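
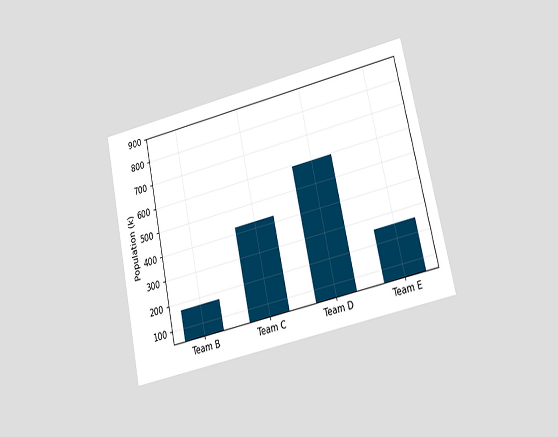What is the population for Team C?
The chart is tilted about 12° counter-clockwise and viewed at a slight angle. Reading along the chart's y-axis, the Team C bar reaches 425k.

425k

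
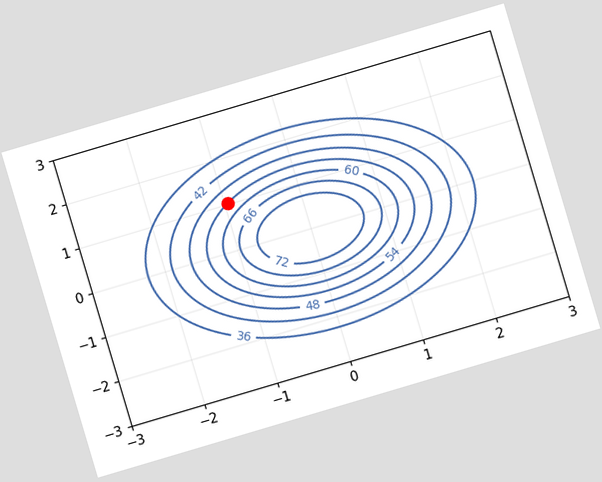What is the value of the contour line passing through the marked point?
54

The chart is tilted about 17° counter-clockwise. The marked point sits on the contour labelled 54.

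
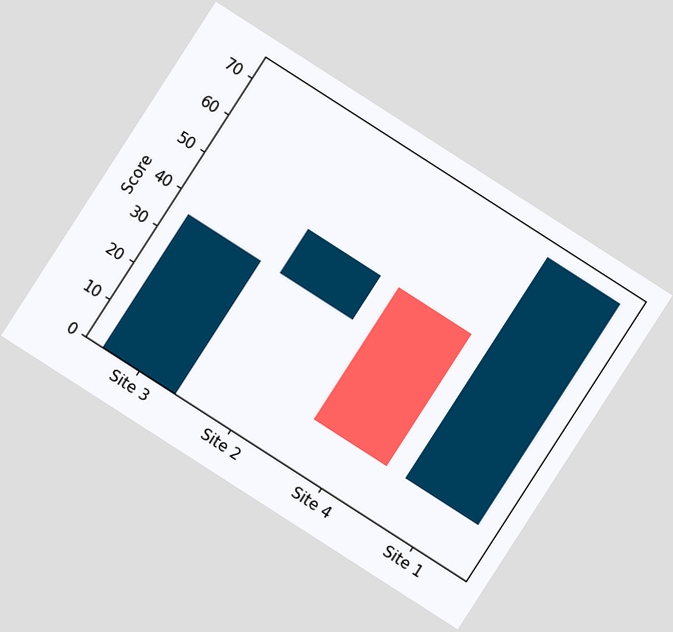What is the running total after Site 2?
The chart is tilted about 33° clockwise. After Site 2 the running total reaches 48.

48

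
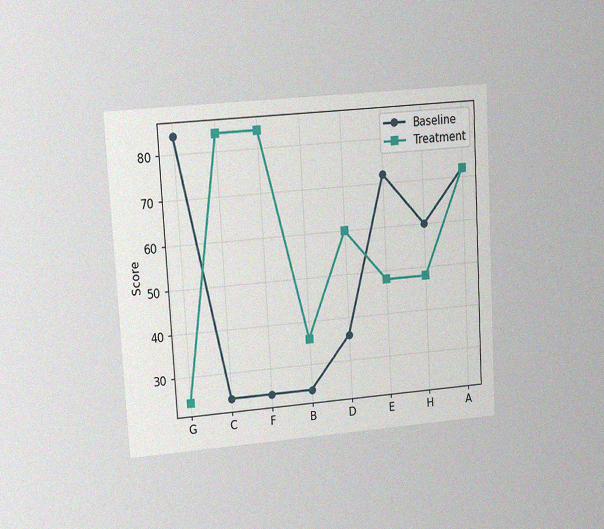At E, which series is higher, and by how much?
The chart is tilted about 3° counter-clockwise and viewed at a slight angle, with some photo noise. At E, Baseline sits above the other line by 24.

Baseline, by 24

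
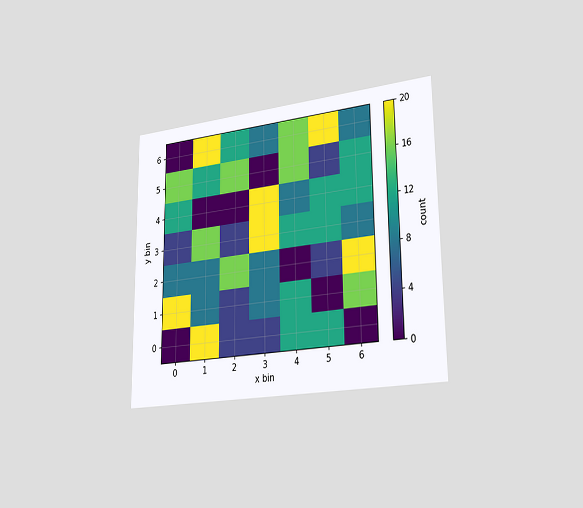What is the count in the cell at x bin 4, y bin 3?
The chart is viewed slightly from the right. Matching the cell (4, 3) against the colorbar gives 12.

12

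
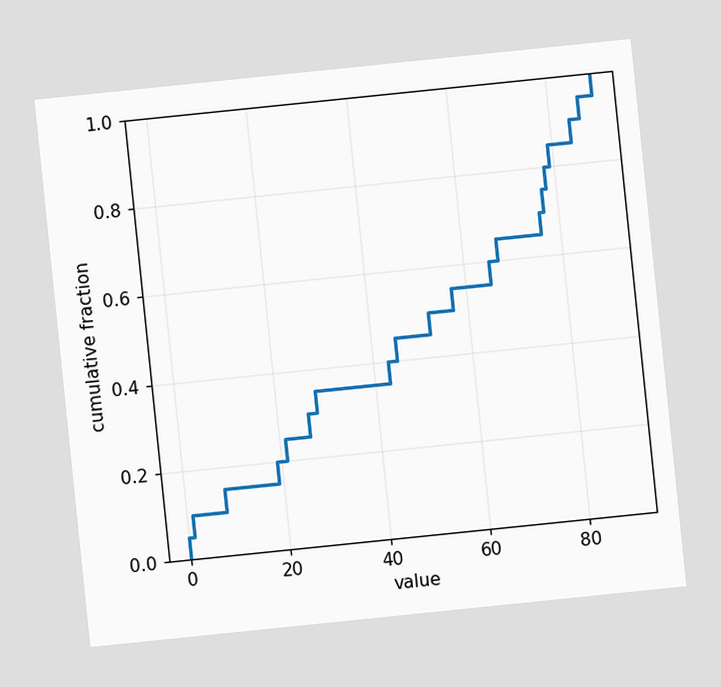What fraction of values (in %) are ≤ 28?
35%

The chart is tilted about 6° counter-clockwise. At x=28 the ECDF step is at 35%.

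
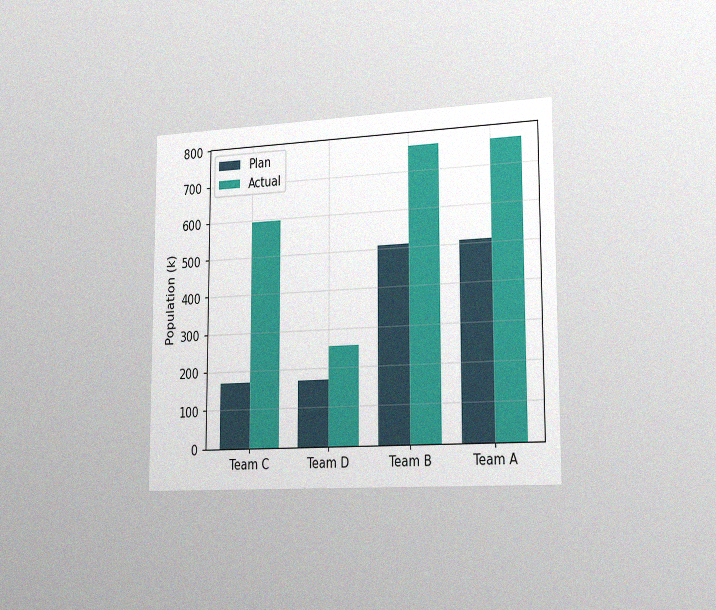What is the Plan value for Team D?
The chart is viewed slightly from the right, with some photo noise. The Plan bar at Team D reaches 170k on the y-axis.

170k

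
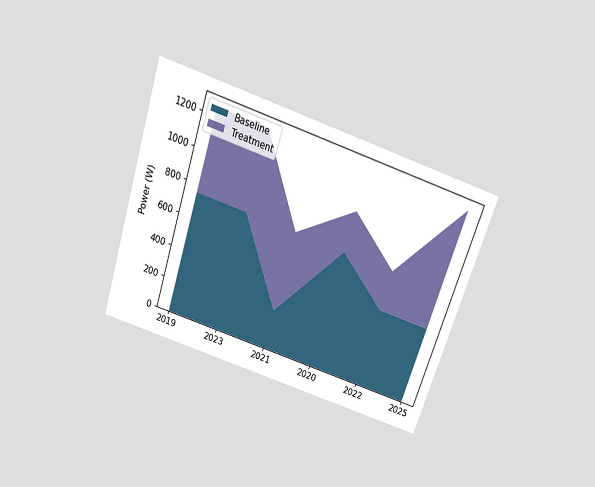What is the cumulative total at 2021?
750W

The chart is tilted about 18° clockwise and viewed slightly from above. The stacked total at 2021 reaches 750W.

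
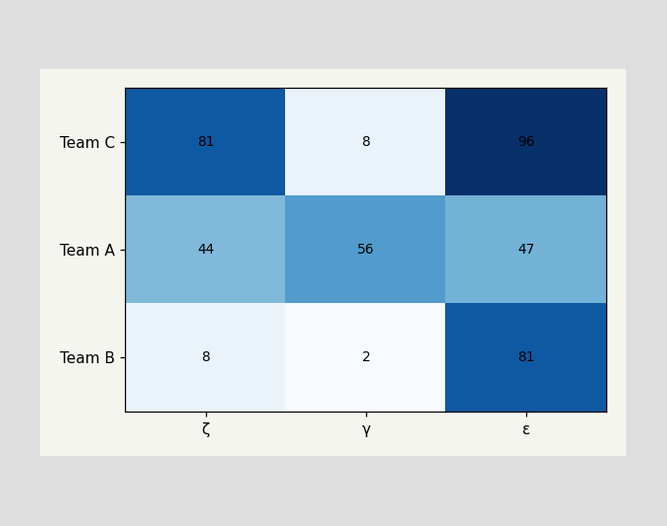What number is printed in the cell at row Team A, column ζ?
The (Team A, ζ) cell reads 44.

44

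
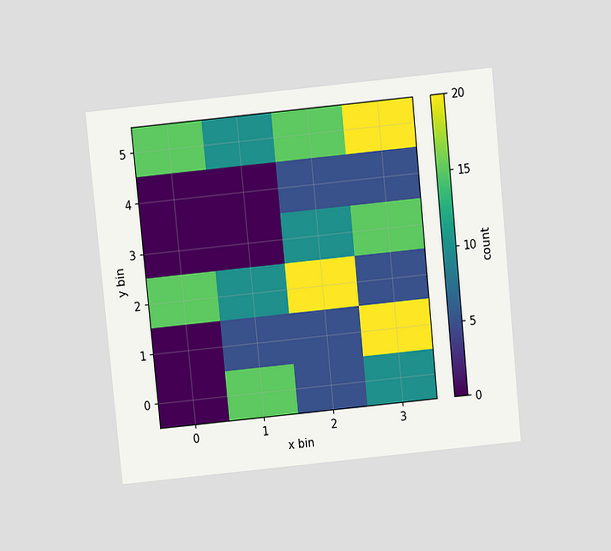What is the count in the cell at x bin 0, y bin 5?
The chart is tilted about 6° counter-clockwise and viewed slightly from above. Matching the cell (0, 5) against the colorbar gives 15.

15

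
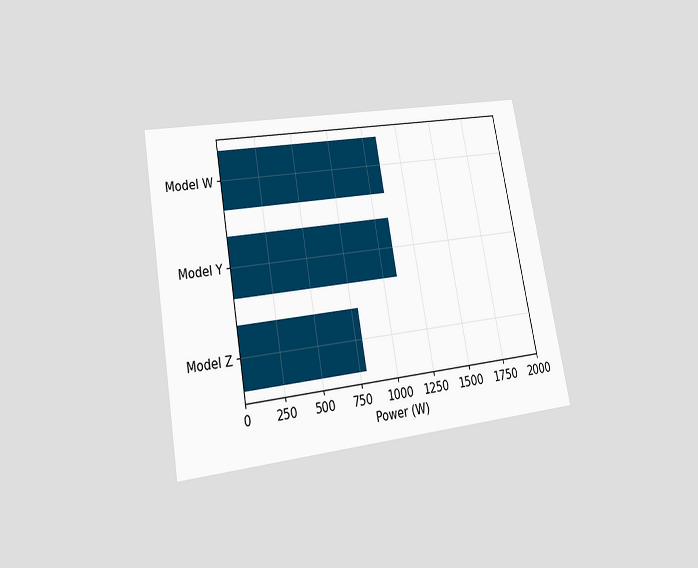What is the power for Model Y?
1100W

The chart is tilted about 10° counter-clockwise and viewed at a slight angle. Reading along the chart's x-axis, the Model Y bar reaches 1100W.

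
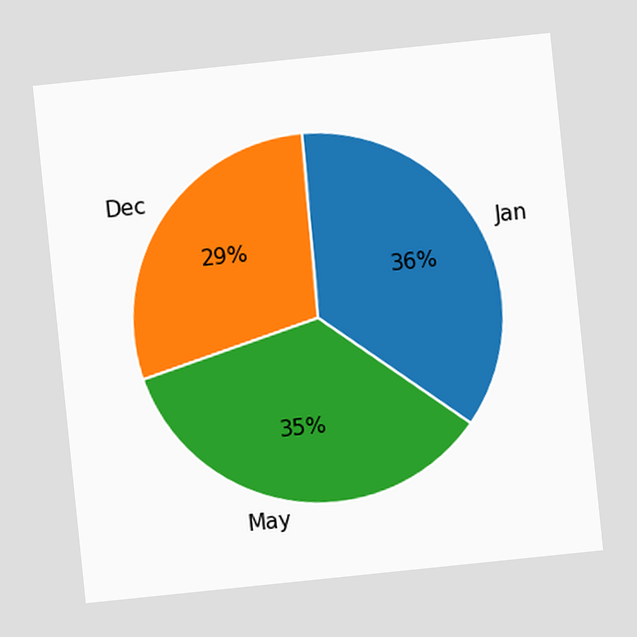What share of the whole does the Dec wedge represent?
The chart is tilted about 6° counter-clockwise. The Dec slice takes up 29% of the pie.

29%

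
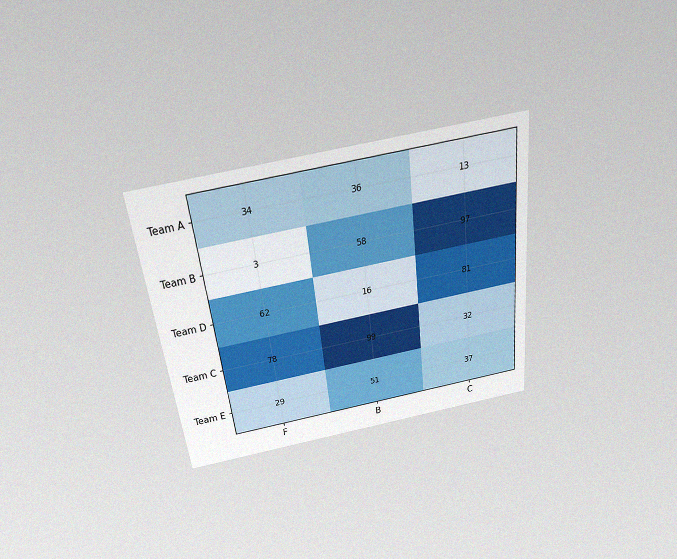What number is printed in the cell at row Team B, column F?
3

The chart is tilted about 7° counter-clockwise and viewed slightly from above, with some photo noise. The (Team B, F) cell reads 3.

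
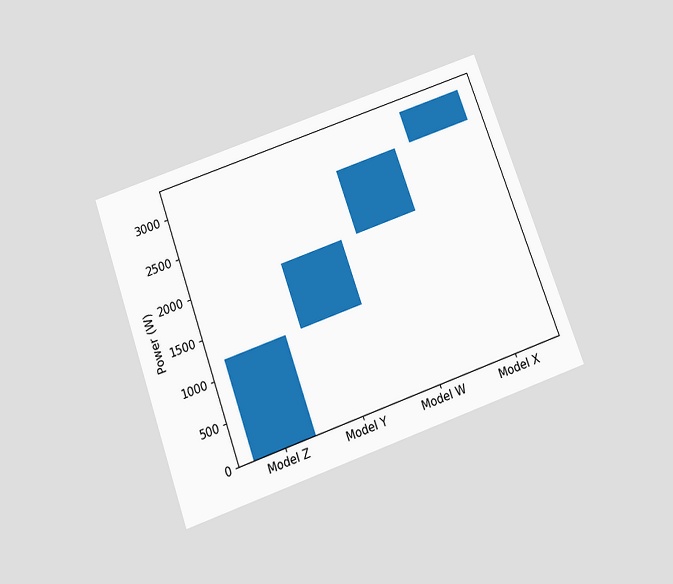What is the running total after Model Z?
The chart is tilted about 20° counter-clockwise and viewed slightly from below. After Model Z the running total reaches 1200W.

1200W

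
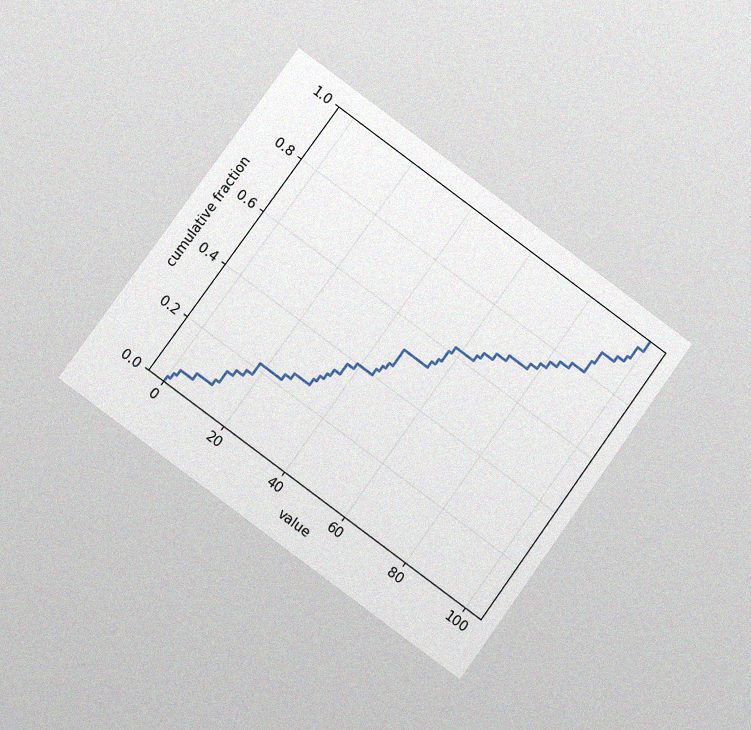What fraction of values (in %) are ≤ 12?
14%

The chart is tilted about 36° clockwise and viewed at a slight angle, with some photo noise. At x=12 the ECDF step is at 14%.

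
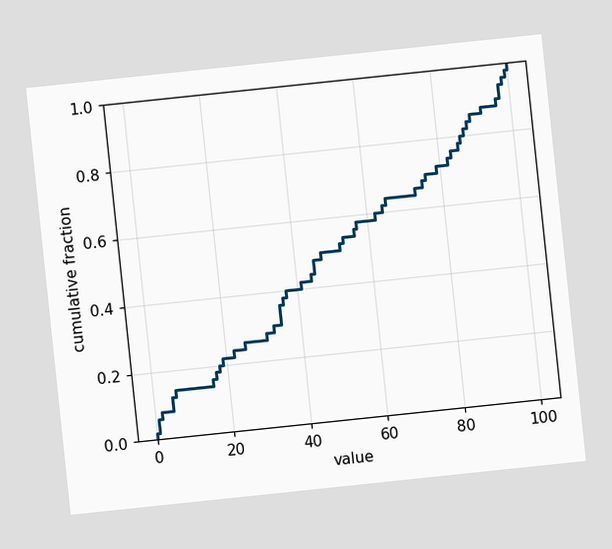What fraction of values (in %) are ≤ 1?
6%

The chart is tilted about 6° counter-clockwise. At x=1 the ECDF step is at 6%.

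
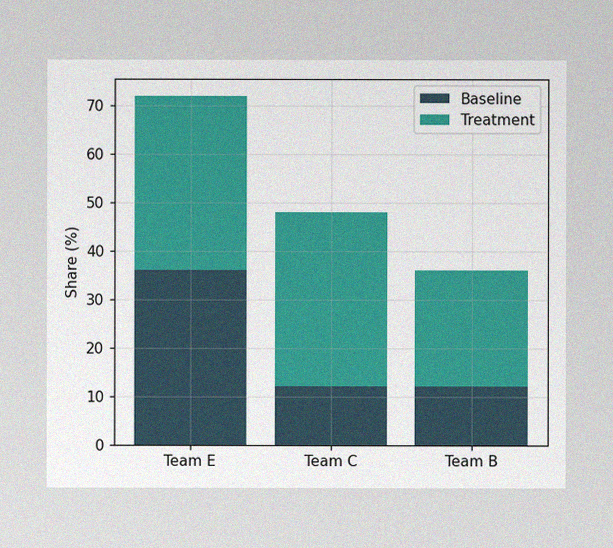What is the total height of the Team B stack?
36%

The image has some photo noise and uneven lighting. The Team B stack's top reaches 36% on the y-axis.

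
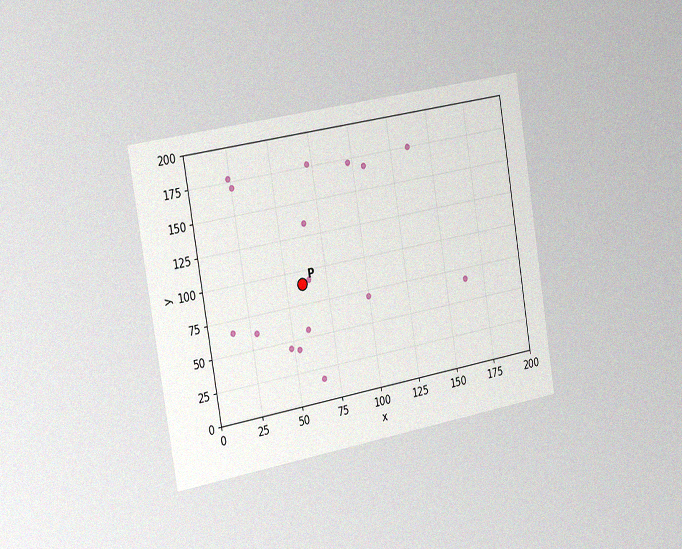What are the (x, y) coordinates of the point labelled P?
(60, 90)

The chart is tilted about 9° counter-clockwise and viewed slightly from the left, with some photo noise. Following the gridlines from P to each axis, P sits at (60, 90).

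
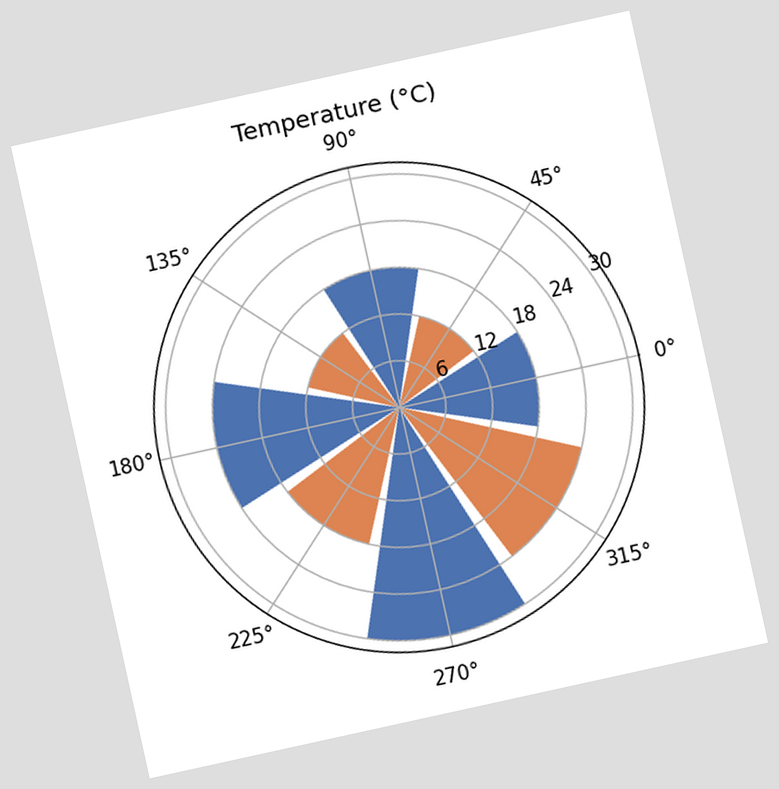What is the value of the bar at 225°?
The chart is tilted about 12° counter-clockwise. The bar at 225° reaches 18°C on the radial axis.

18°C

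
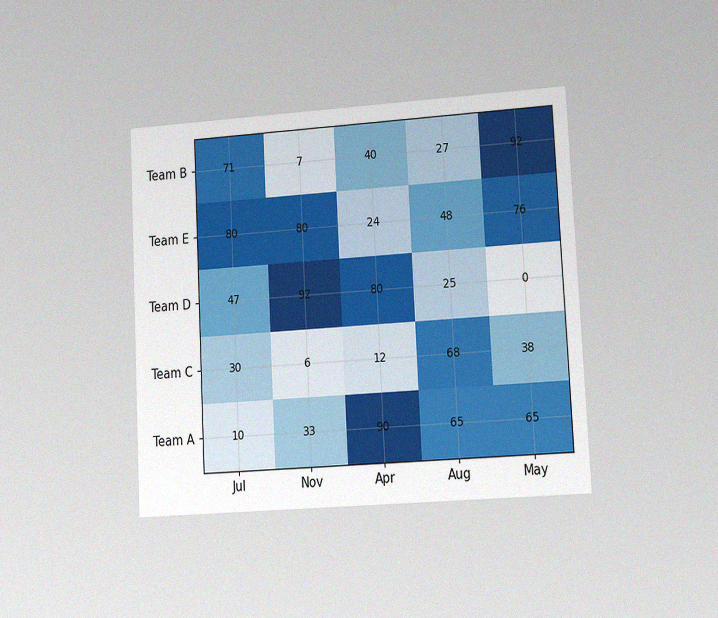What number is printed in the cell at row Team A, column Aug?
65

The chart is tilted about 3° counter-clockwise and viewed at a slight angle, with some photo noise. The (Team A, Aug) cell reads 65.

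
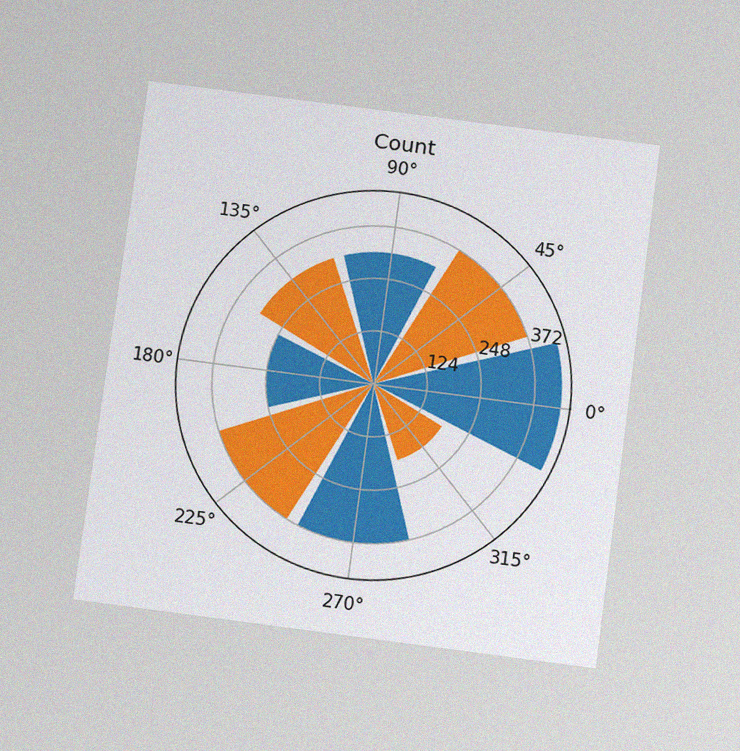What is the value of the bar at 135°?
The chart is tilted about 8° clockwise and viewed slightly from below, with some photo noise. The bar at 135° reaches 310 on the radial axis.

310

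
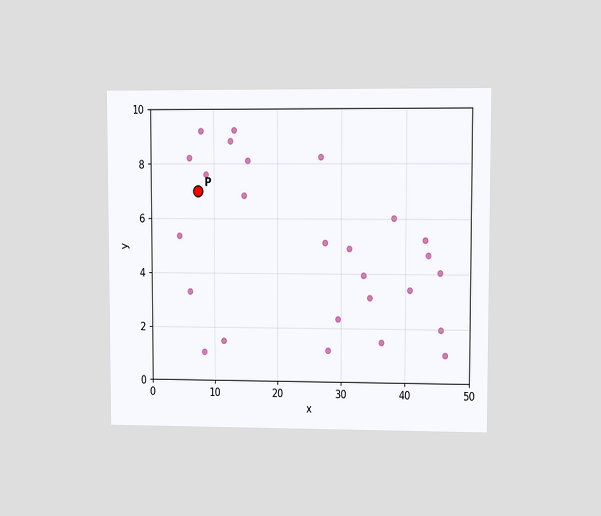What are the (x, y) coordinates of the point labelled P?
The chart is viewed at a slight angle. Following the gridlines from P to each axis, P sits at (7.5, 7).

(7.5, 7)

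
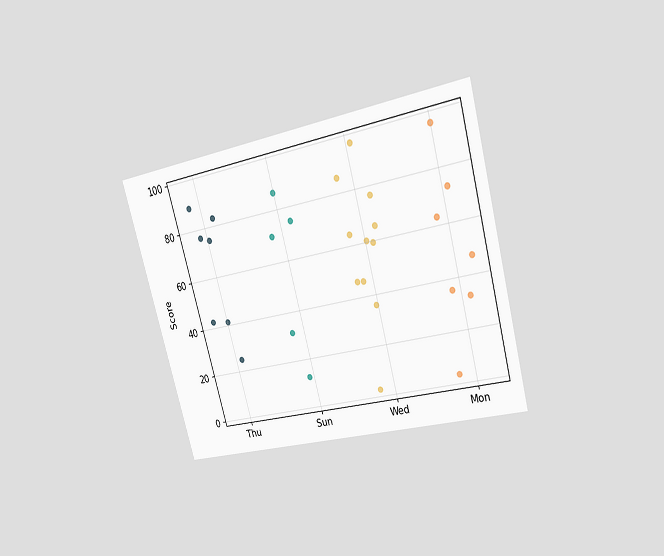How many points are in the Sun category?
5

The chart is tilted about 15° counter-clockwise and viewed at a slight angle. Counting the markers in the Sun column gives 5.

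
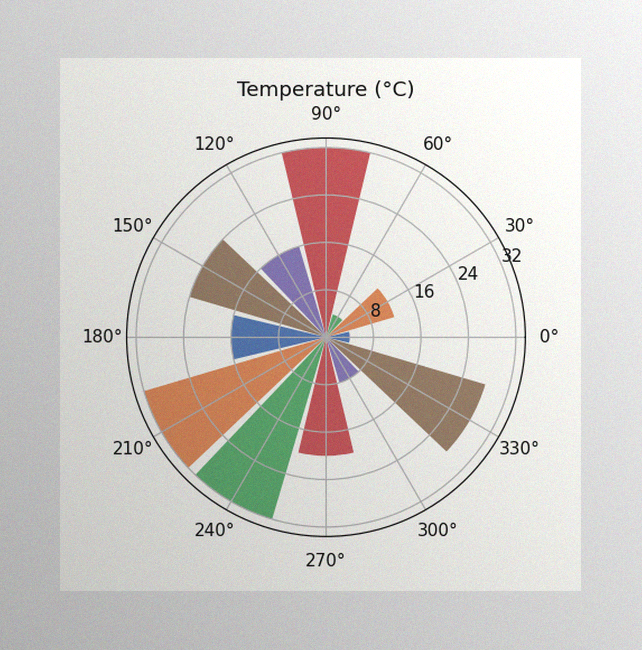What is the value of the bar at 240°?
32°C

The image has some photo noise and uneven lighting. The bar at 240° reaches 32°C on the radial axis.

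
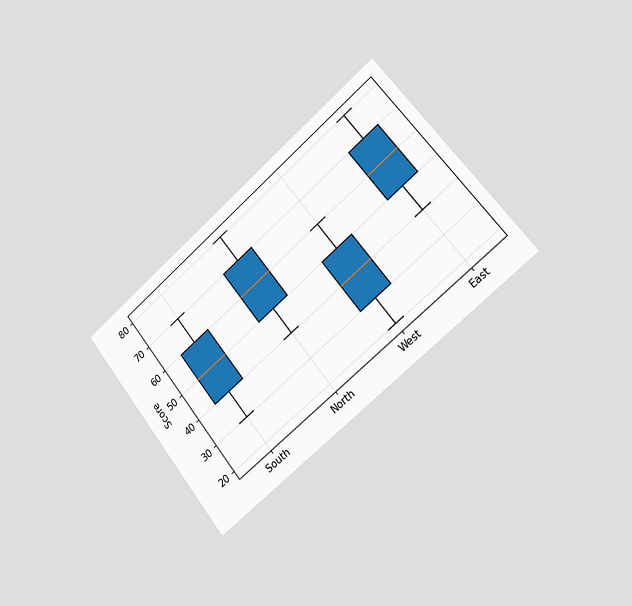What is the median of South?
50

The chart is tilted about 39° counter-clockwise and viewed slightly from the right. The median line in the South box sits at 50.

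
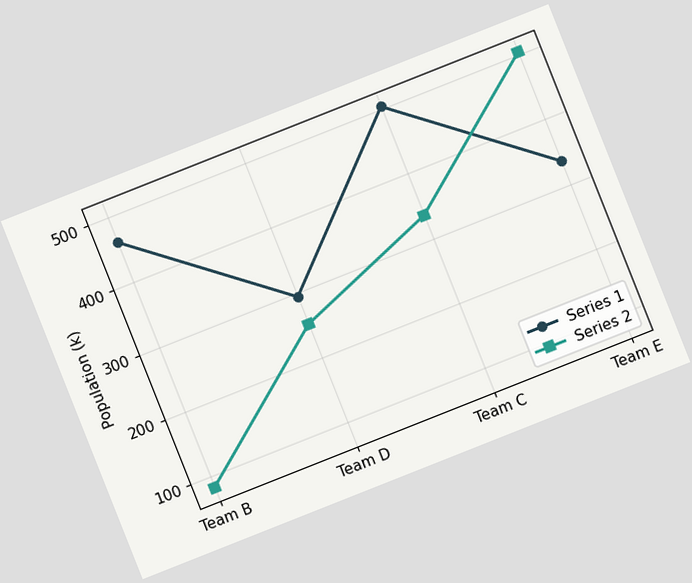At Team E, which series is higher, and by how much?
The chart is tilted about 22° counter-clockwise. At Team E, Series 2 sits above the other line by 168k.

Series 2, by 168k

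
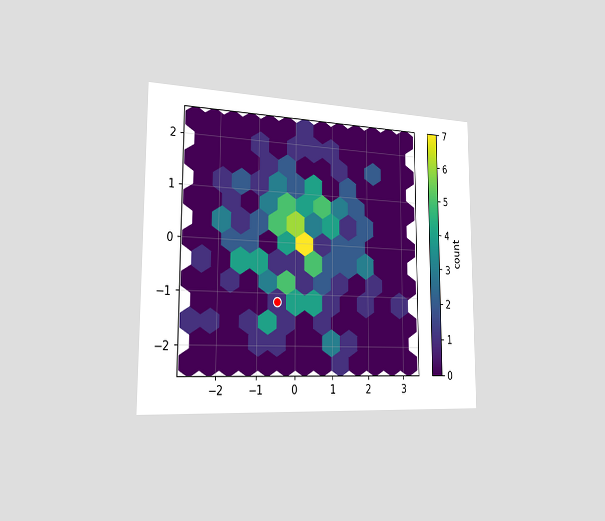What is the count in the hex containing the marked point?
1

The chart is viewed slightly from the left. The marked hex reads 1 on the colorbar.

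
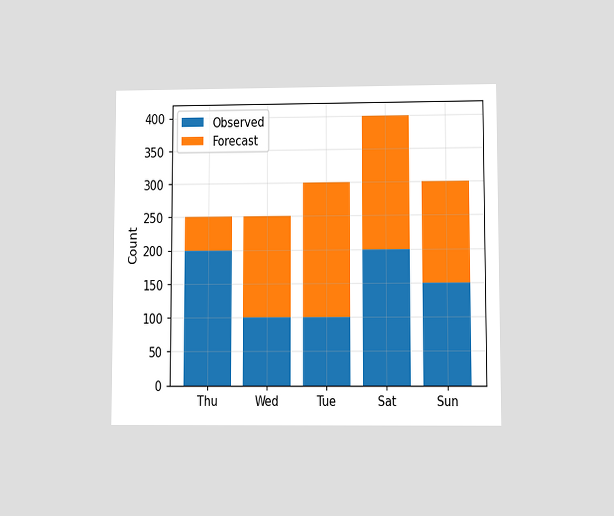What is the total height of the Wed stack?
250

The chart is viewed at a slight angle. The Wed stack's top reaches 250 on the y-axis.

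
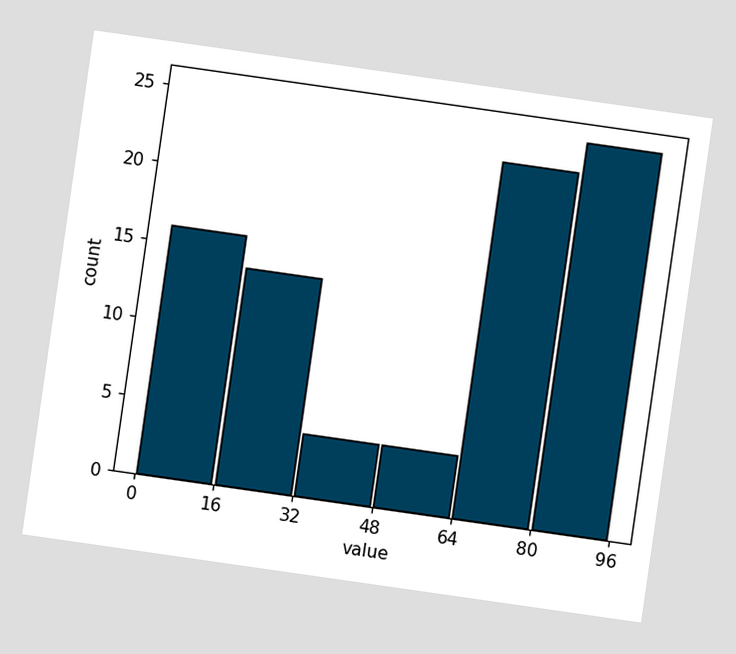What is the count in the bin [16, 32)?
The chart is tilted about 8° clockwise. The [16, 32) bin has height 14.

14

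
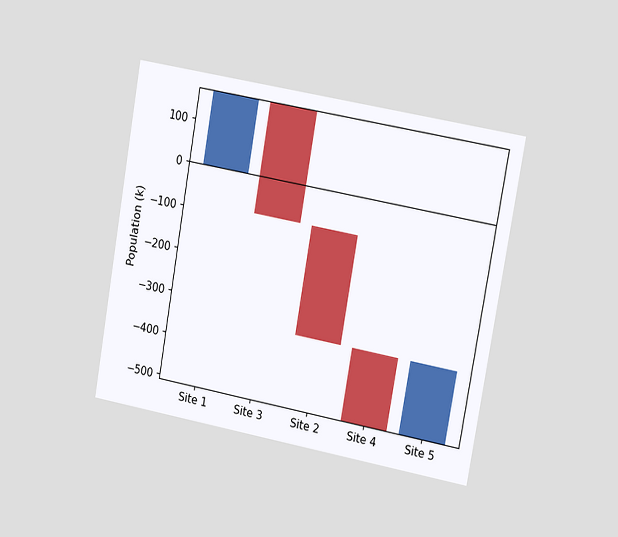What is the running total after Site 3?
-85k

The chart is tilted about 10° clockwise and viewed slightly from the right. After Site 3 the running total reaches -85k.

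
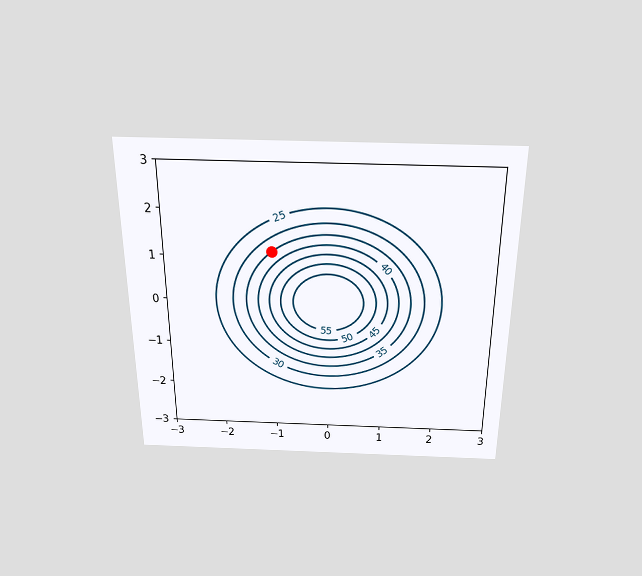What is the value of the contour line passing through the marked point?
35

The chart is viewed slightly from above. The marked point sits on the contour labelled 35.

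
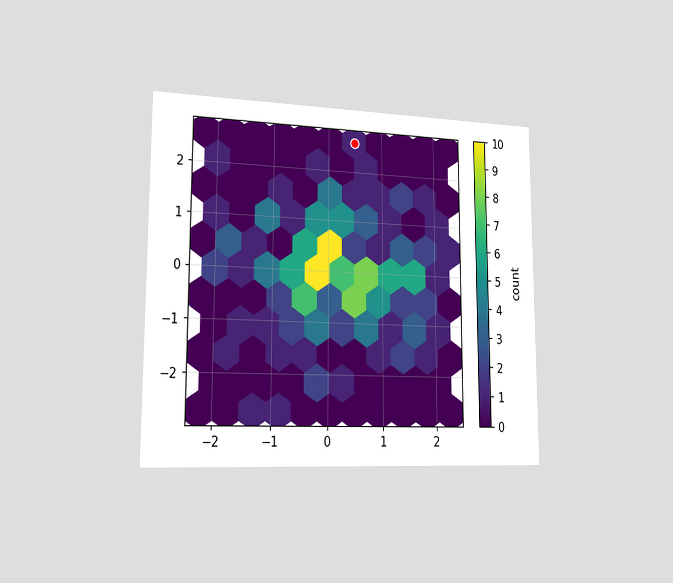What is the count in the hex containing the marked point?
1

The chart is viewed slightly from the left. The marked hex reads 1 on the colorbar.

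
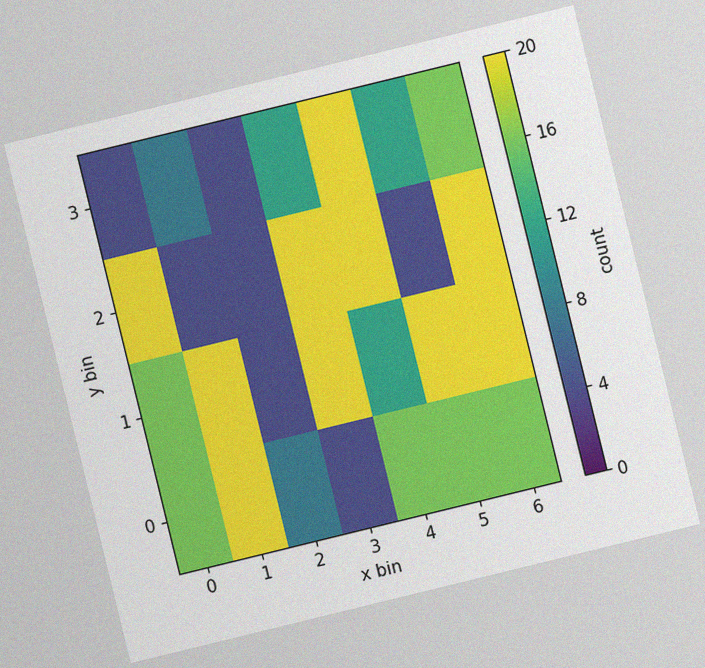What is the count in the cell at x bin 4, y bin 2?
The chart is tilted about 14° counter-clockwise, with some photo noise. Matching the cell (4, 2) against the colorbar gives 20.

20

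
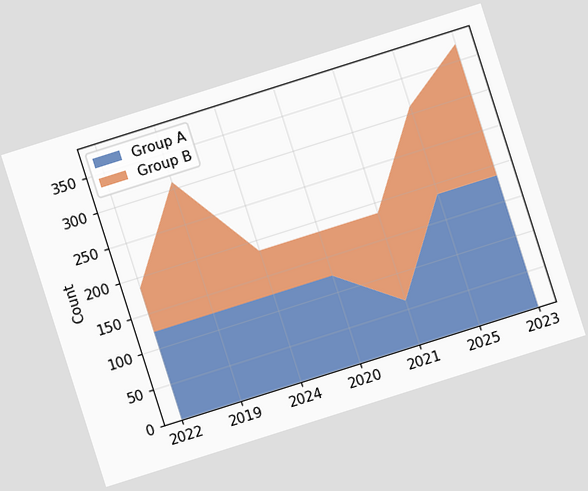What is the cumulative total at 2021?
186

The chart is tilted about 18° counter-clockwise. The stacked total at 2021 reaches 186.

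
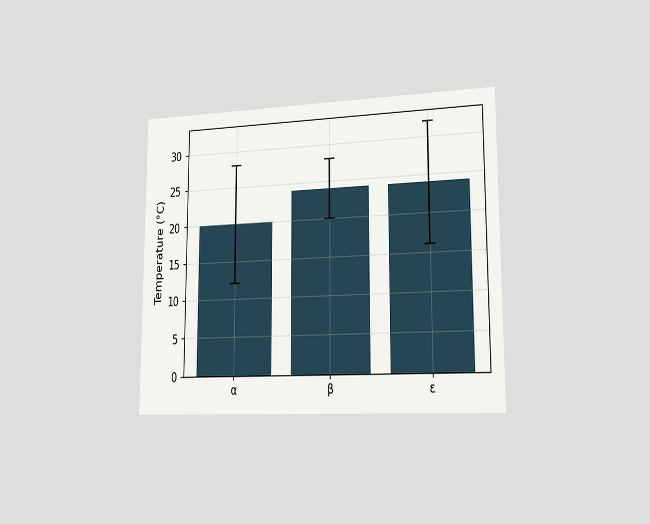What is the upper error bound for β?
The chart is viewed slightly from the right. The β bar's upper whisker reaches 28°C.

28°C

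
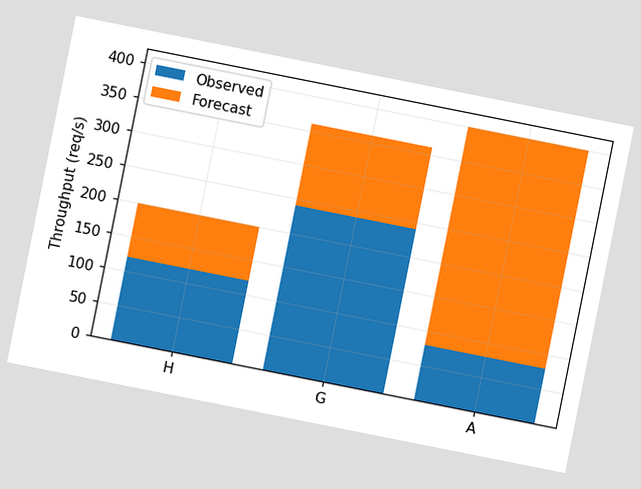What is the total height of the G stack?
360req/s

The chart is tilted about 11° clockwise. The G stack's top reaches 360req/s on the y-axis.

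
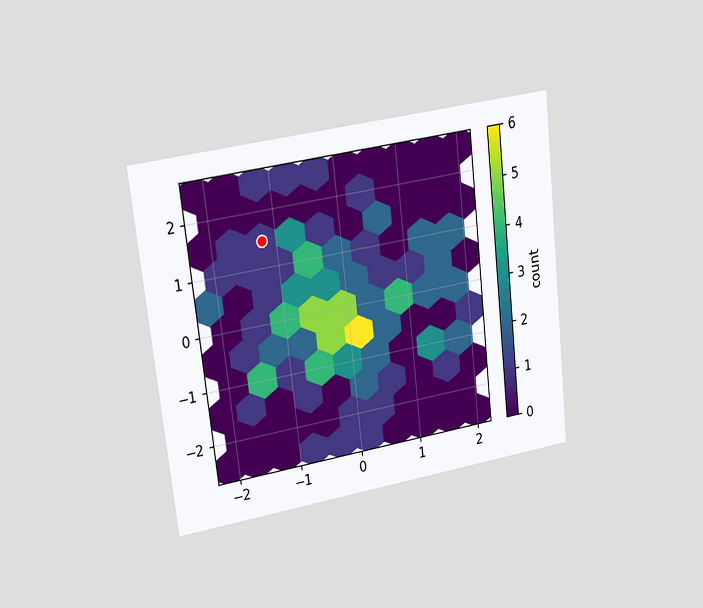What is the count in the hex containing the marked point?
1

The chart is tilted about 6° counter-clockwise and viewed at a slight angle. The marked hex reads 1 on the colorbar.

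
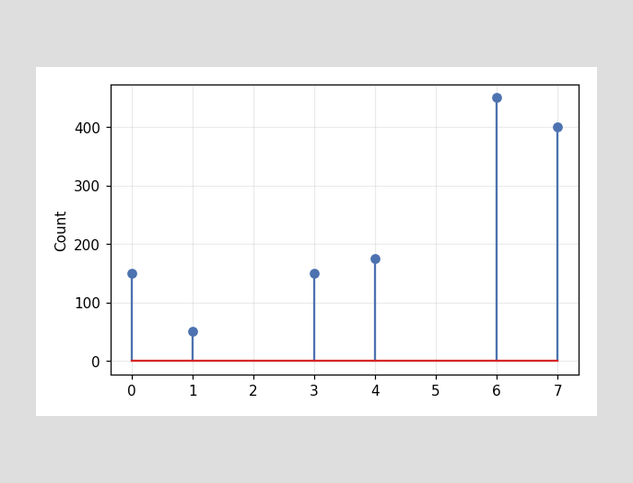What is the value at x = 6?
450

The stem at x=6 reaches 450.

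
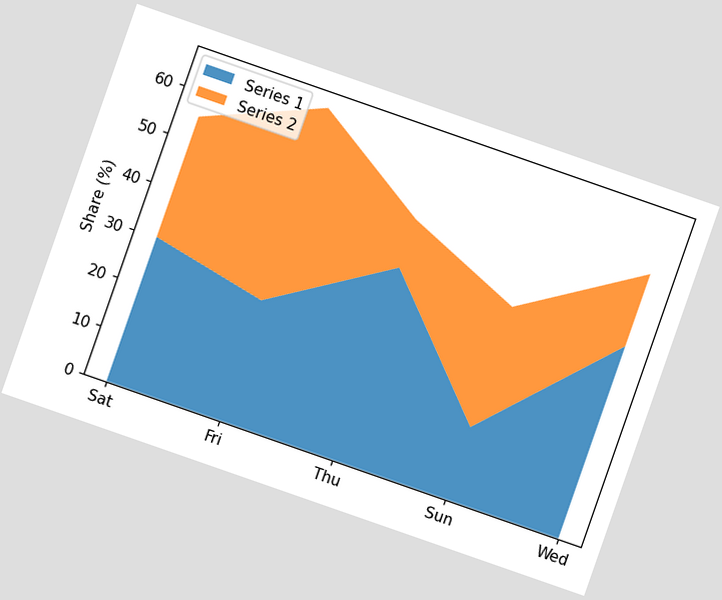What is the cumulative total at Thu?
50%

The chart is tilted about 19° clockwise. The stacked total at Thu reaches 50%.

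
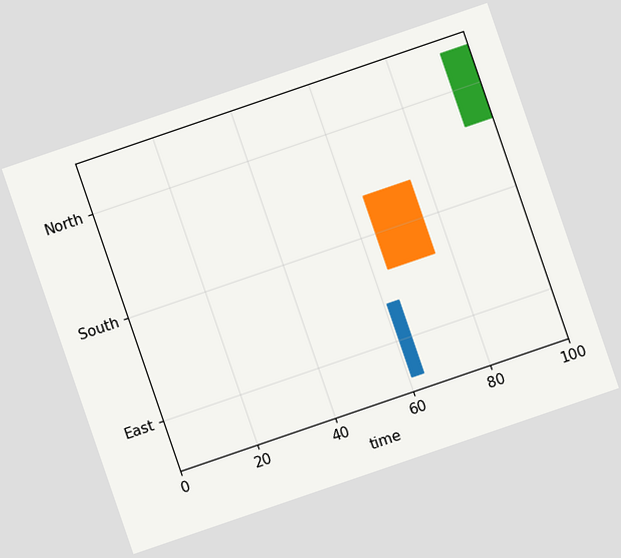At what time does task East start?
61

The chart is tilted about 19° counter-clockwise. The East bar begins at t=61.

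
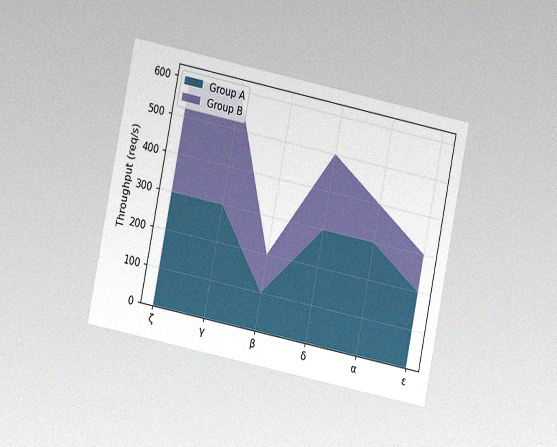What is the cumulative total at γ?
600req/s

The chart is tilted about 11° clockwise and viewed at a slight angle, with some photo noise. The stacked total at γ reaches 600req/s.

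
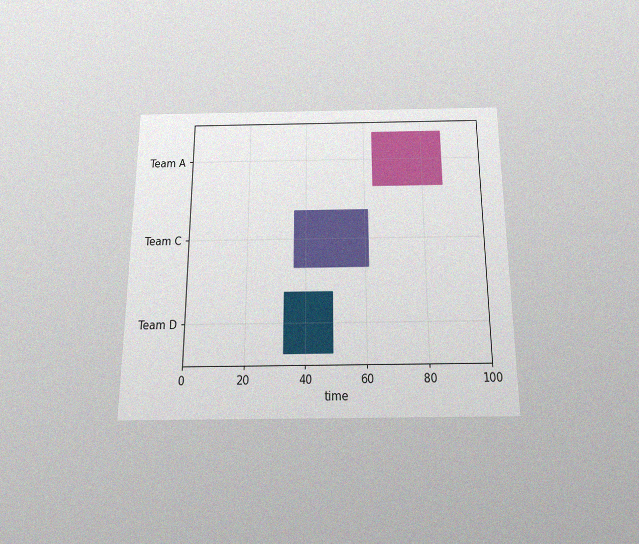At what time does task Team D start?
The chart is viewed slightly from below, with some photo noise. The Team D bar begins at t=33.

33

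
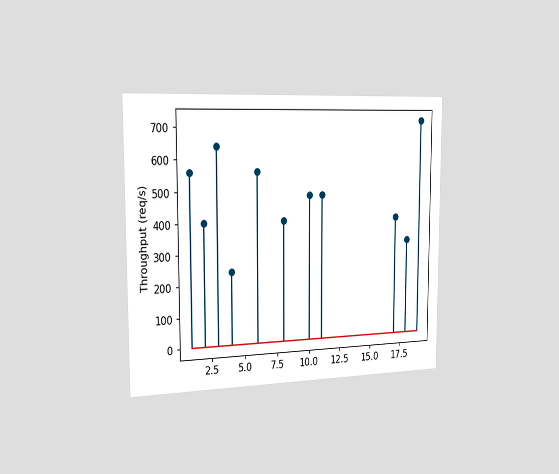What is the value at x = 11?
The chart is viewed slightly from the left. The stem at x=11 reaches 480req/s.

480req/s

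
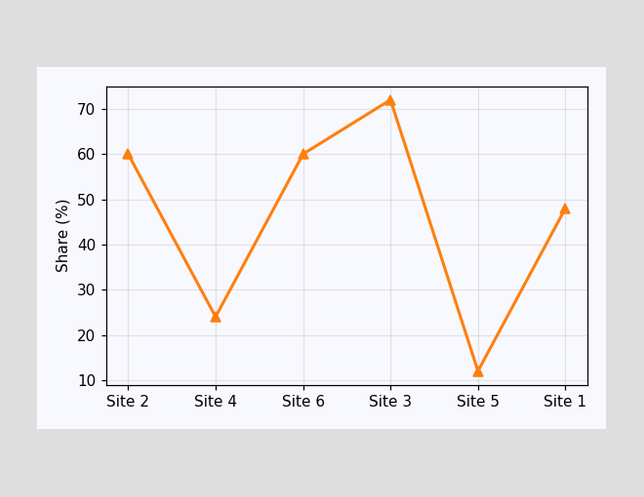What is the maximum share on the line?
The highest point is at Site 3, and reading across to the y-axis gives 72%.

72%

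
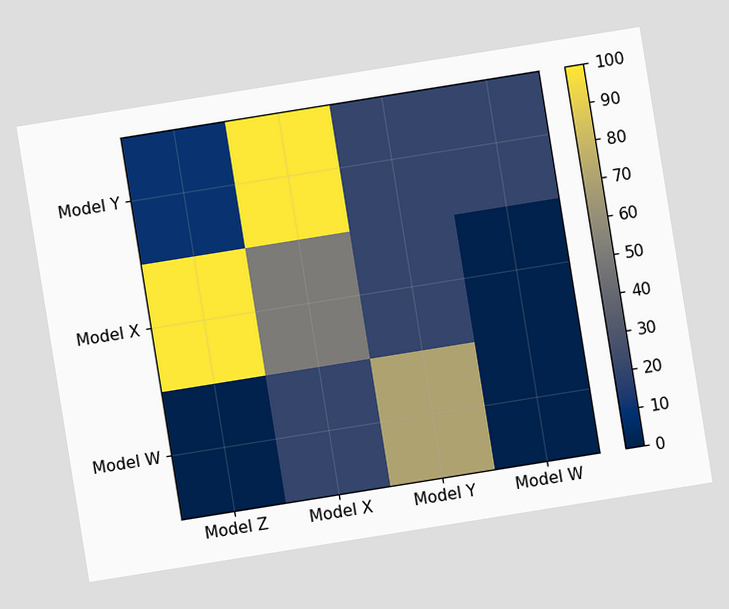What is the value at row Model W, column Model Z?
The chart is tilted about 9° counter-clockwise. Matching cell (Model W, Model Z) against the colorbar gives 0.

0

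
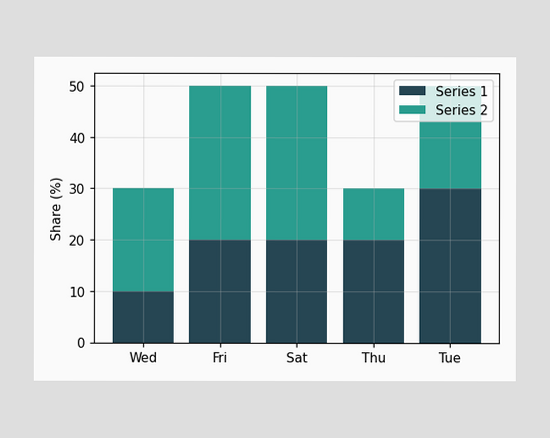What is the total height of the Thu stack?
30%

The Thu stack's top reaches 30% on the y-axis.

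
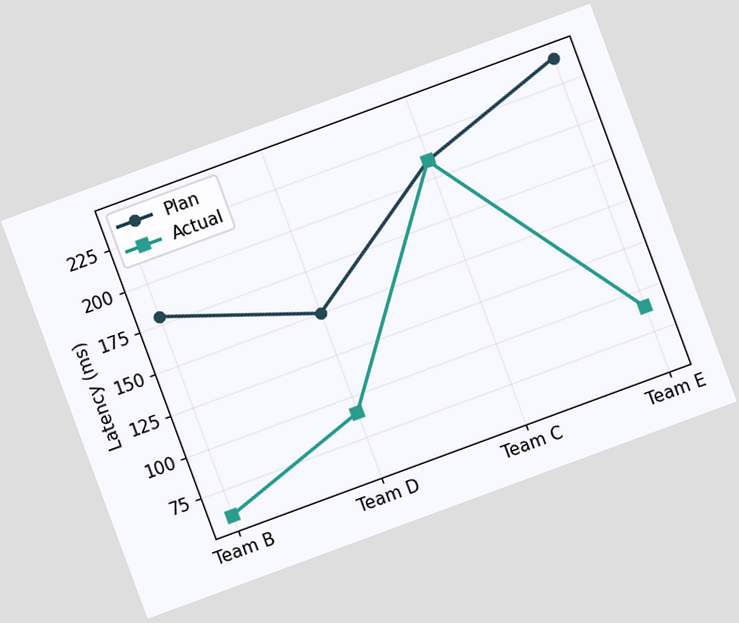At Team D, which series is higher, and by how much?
Plan, by 60ms

The chart is tilted about 20° counter-clockwise. At Team D, Plan sits above the other line by 60ms.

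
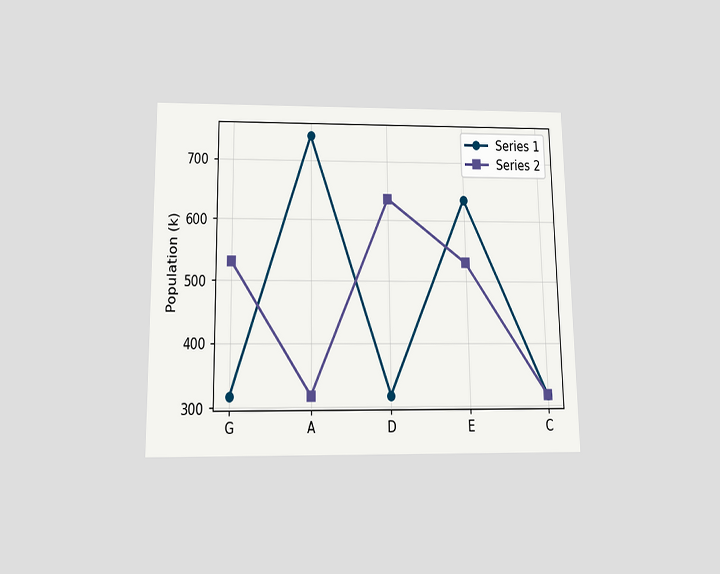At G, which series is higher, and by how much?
The chart is viewed slightly from below. At G, Series 2 sits above the other line by 212k.

Series 2, by 212k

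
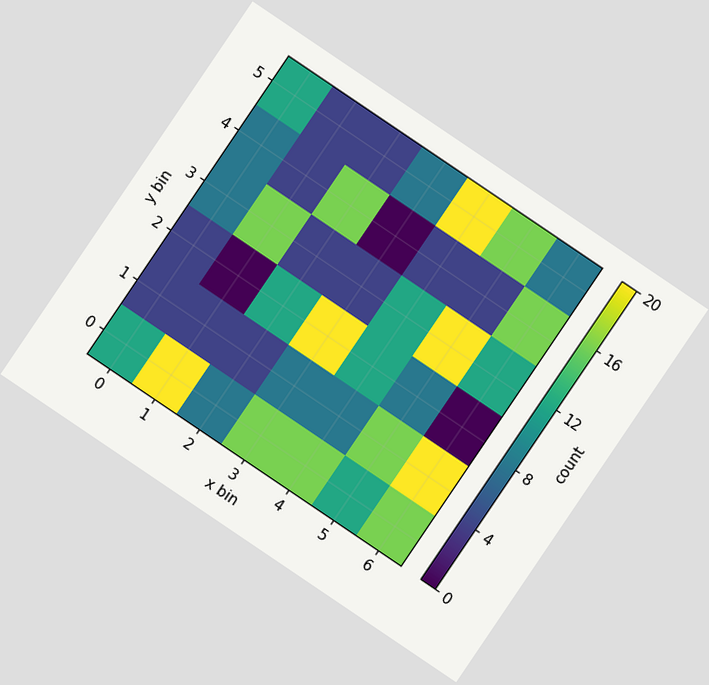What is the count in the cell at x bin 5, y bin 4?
The chart is tilted about 34° clockwise. Matching the cell (5, 4) against the colorbar gives 4.

4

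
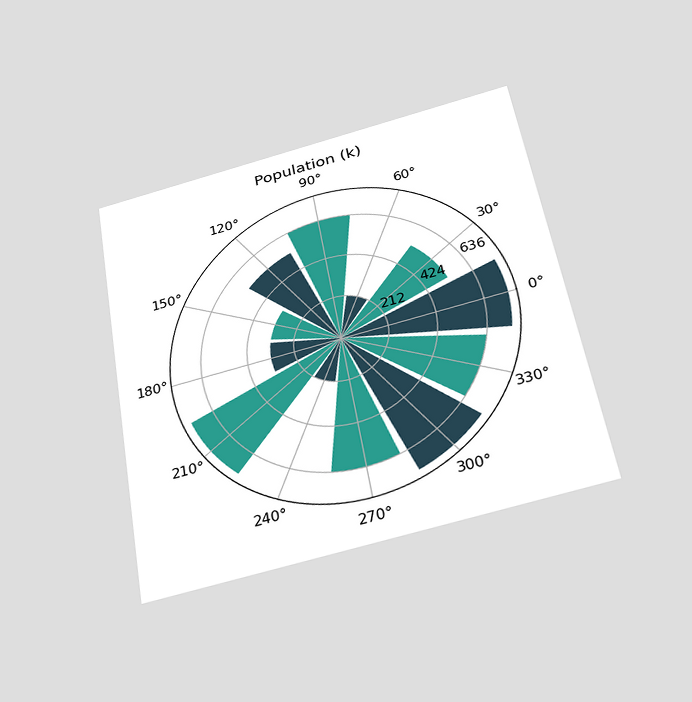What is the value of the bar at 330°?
The chart is tilted about 10° counter-clockwise and viewed slightly from below. The bar at 330° reaches 636k on the radial axis.

636k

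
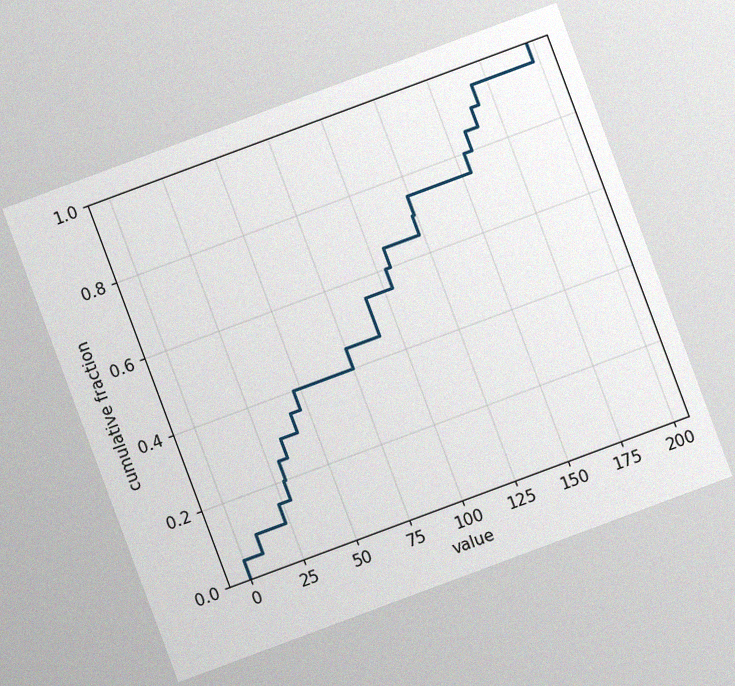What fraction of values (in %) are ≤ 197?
The chart is tilted about 20° counter-clockwise, with some photo noise. At x=197 the ECDF step is at 100%.

100%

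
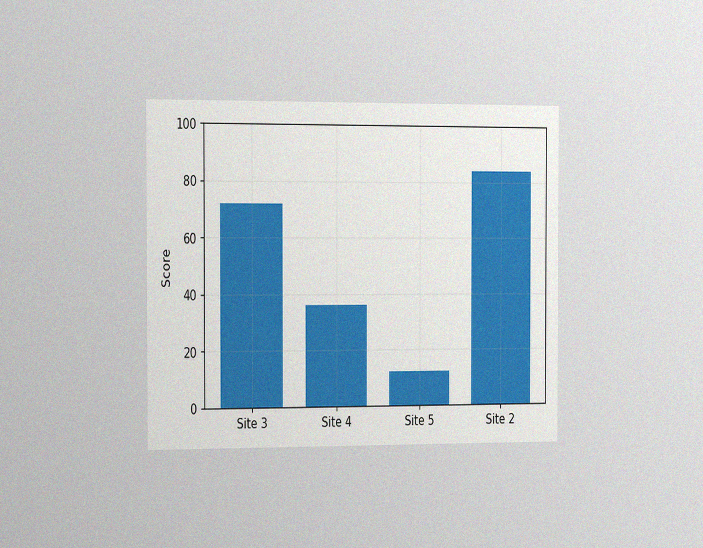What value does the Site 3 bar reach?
72

The chart is viewed slightly from the left, with some photo noise. Reading along the chart's y-axis, the Site 3 bar reaches 72.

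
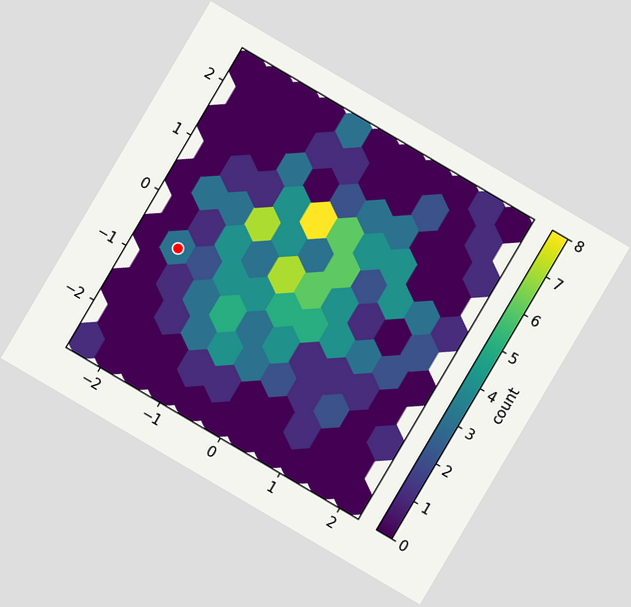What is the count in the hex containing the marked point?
The chart is tilted about 30° clockwise. The marked hex reads 3 on the colorbar.

3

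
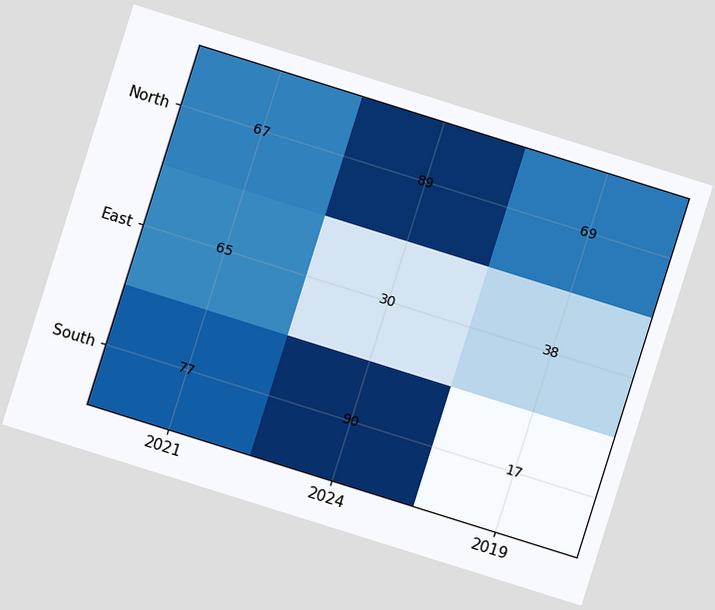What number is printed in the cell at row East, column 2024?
30

The chart is tilted about 17° clockwise. The (East, 2024) cell reads 30.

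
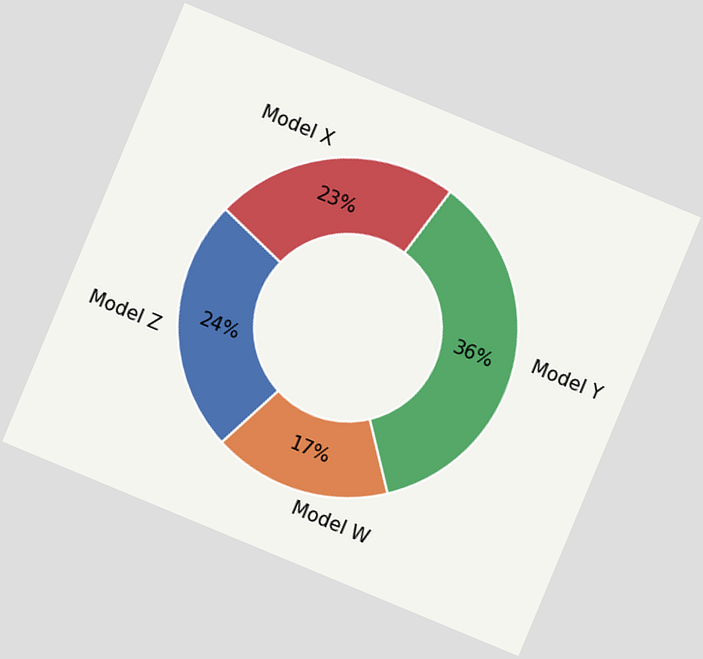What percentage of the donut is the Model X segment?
The chart is tilted about 23° clockwise. The Model X segment takes up 23% of the ring.

23%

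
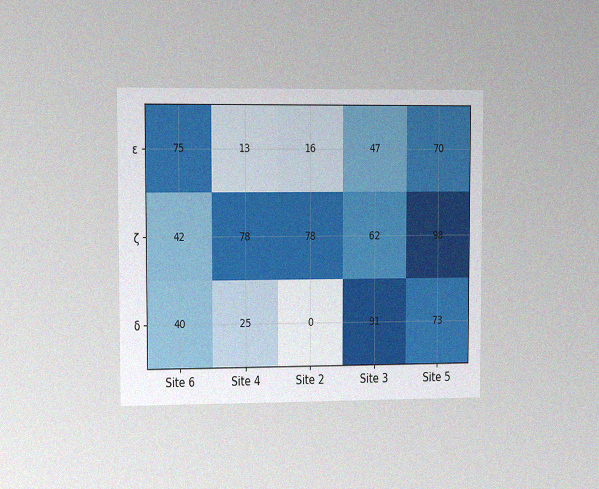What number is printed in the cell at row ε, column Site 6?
The chart is viewed slightly from the left, with some photo noise. The (ε, Site 6) cell reads 75.

75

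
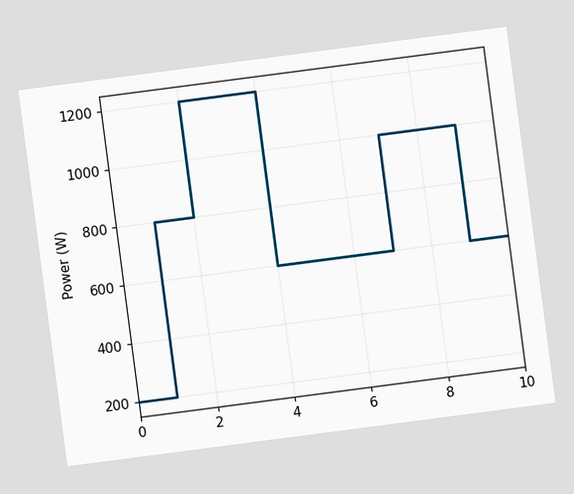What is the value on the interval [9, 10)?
600W

The chart is tilted about 7° counter-clockwise. On [9, 10) the step sits at 600W.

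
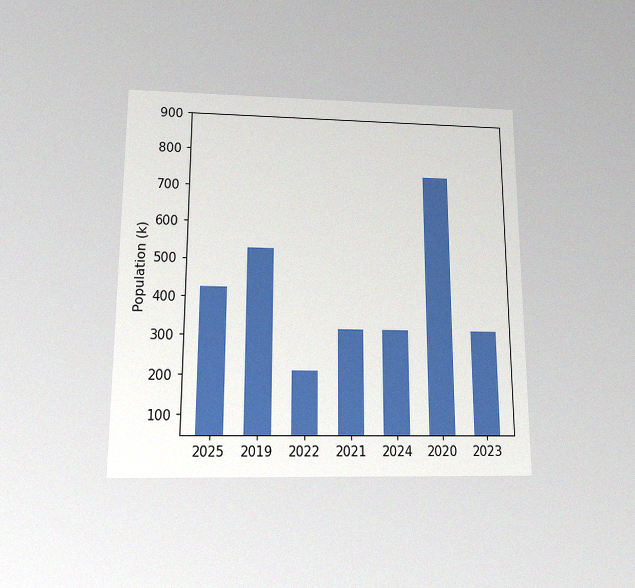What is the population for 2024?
318k

The chart is viewed slightly from below, with some photo noise. Reading along the chart's y-axis, the 2024 bar reaches 318k.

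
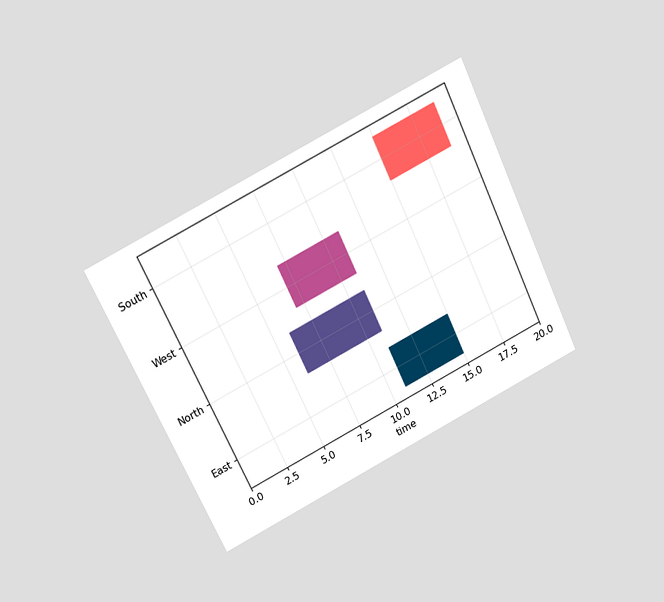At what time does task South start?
The chart is tilted about 25° counter-clockwise and viewed slightly from above. The South bar begins at t=15.

15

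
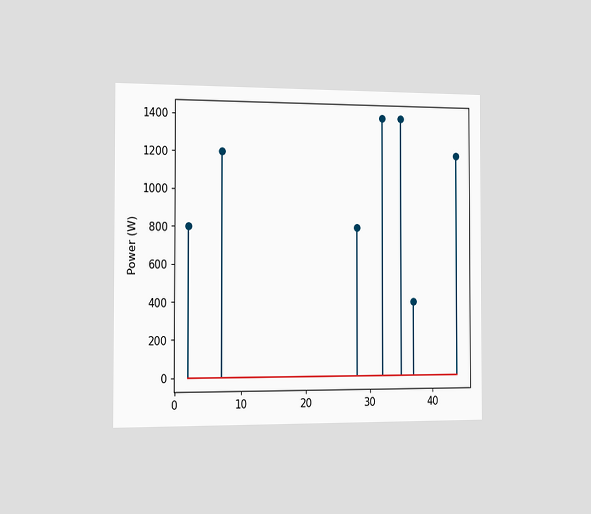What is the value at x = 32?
1400W

The chart is viewed slightly from the left. The stem at x=32 reaches 1400W.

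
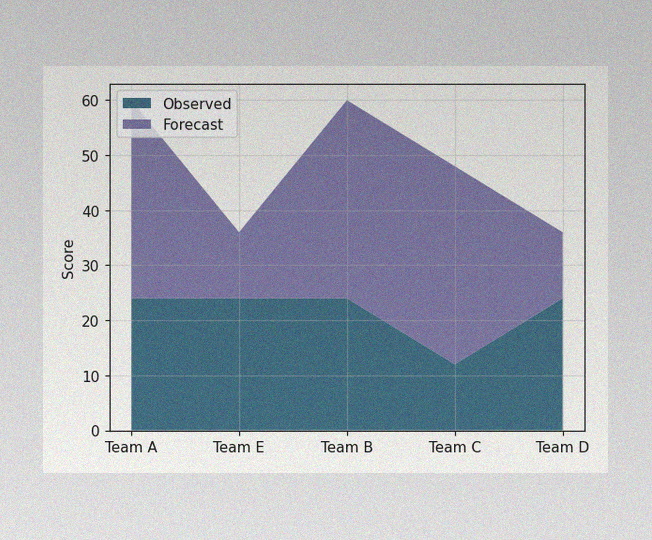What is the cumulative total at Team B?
The image has some photo noise and uneven lighting. The stacked total at Team B reaches 60.

60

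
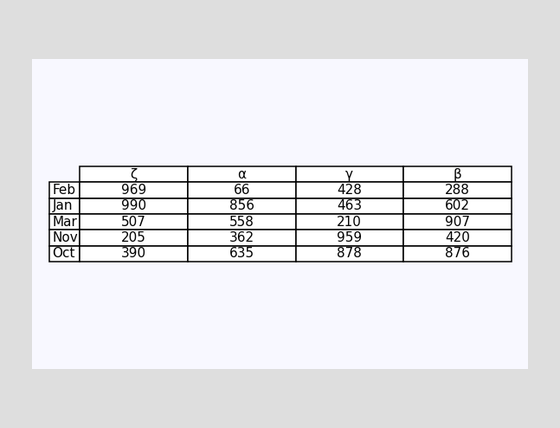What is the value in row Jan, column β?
The (Jan, β) cell reads 602.

602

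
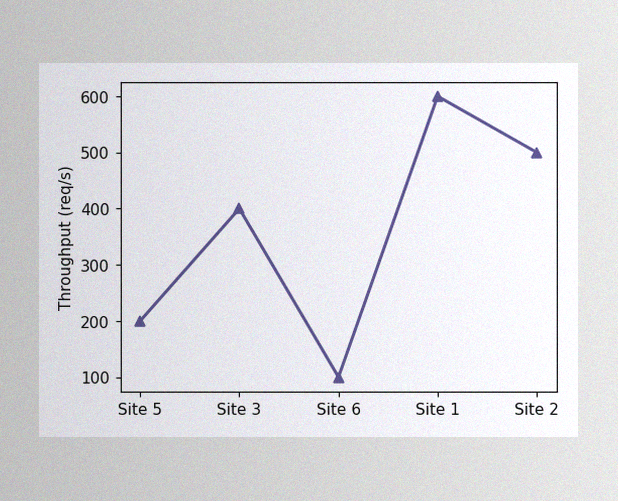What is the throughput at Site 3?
400req/s

The image has some photo noise and uneven lighting. At Site 3, the line is at 400req/s.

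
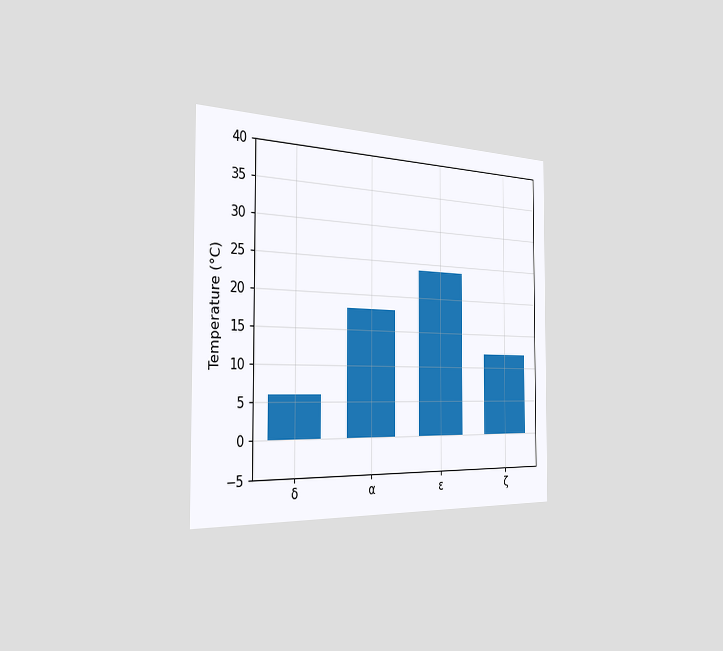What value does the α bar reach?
The chart is viewed slightly from the left. Reading along the chart's y-axis, the α bar reaches 18°C.

18°C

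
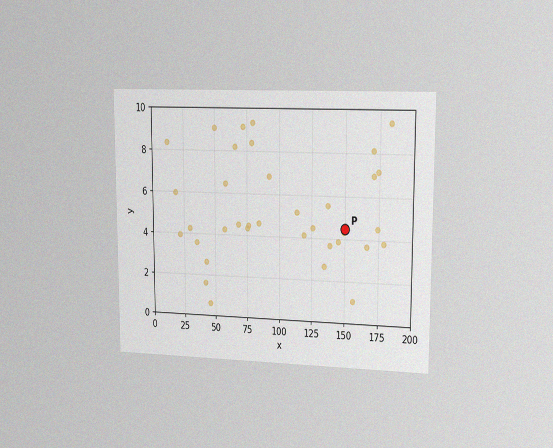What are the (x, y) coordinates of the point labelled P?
(150, 4.5)

The chart is viewed slightly from the right, with some photo noise. Following the gridlines from P to each axis, P sits at (150, 4.5).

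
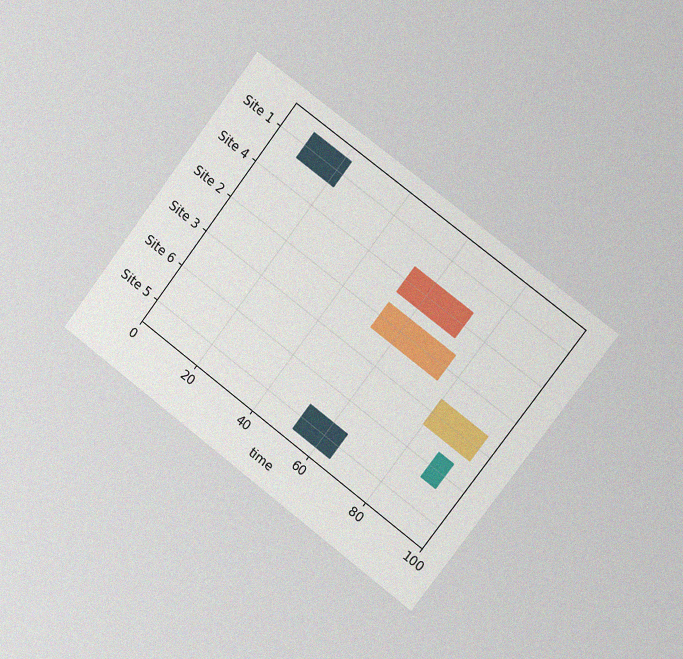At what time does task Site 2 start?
53

The chart is tilted about 37° clockwise and viewed slightly from the right, with some photo noise. The Site 2 bar begins at t=53.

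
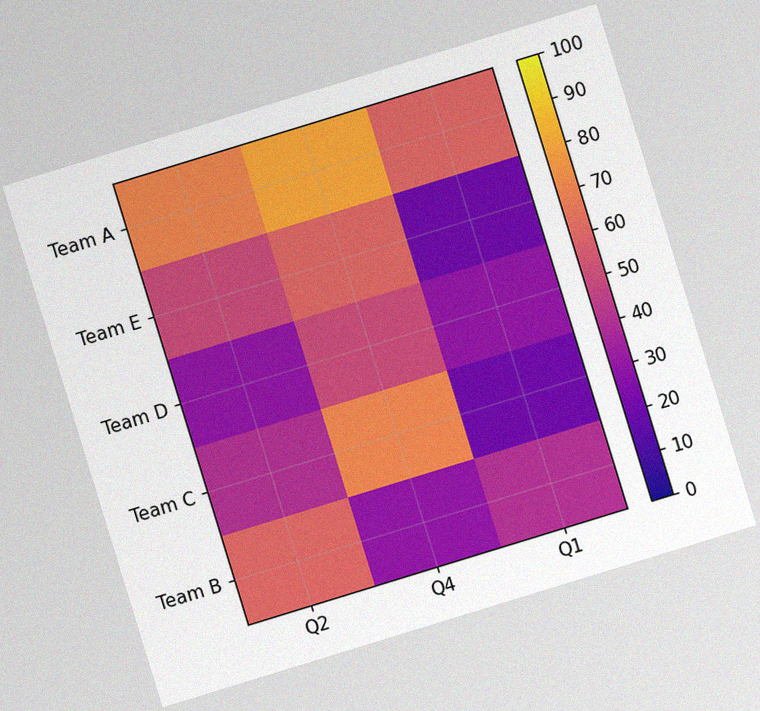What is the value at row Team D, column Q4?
The chart is tilted about 17° counter-clockwise, with some photo noise. Matching cell (Team D, Q4) against the colorbar gives 50.

50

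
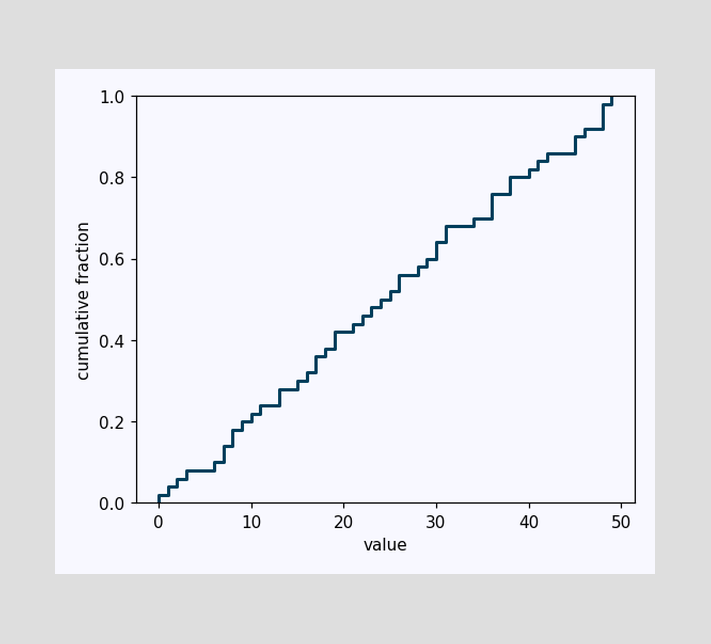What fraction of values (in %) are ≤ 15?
At x=15 the ECDF step is at 30%.

30%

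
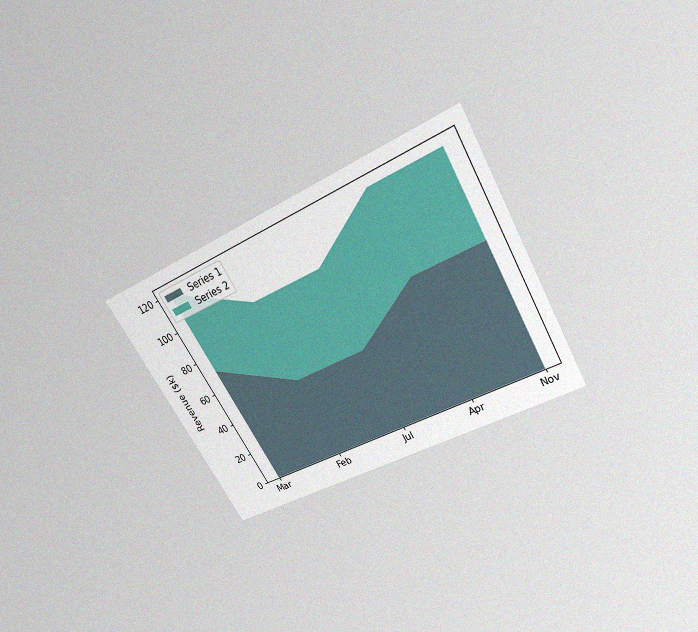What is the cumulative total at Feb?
The chart is tilted about 30° counter-clockwise and viewed slightly from above, with some photo noise. The stacked total at Feb reaches $96k.

$96k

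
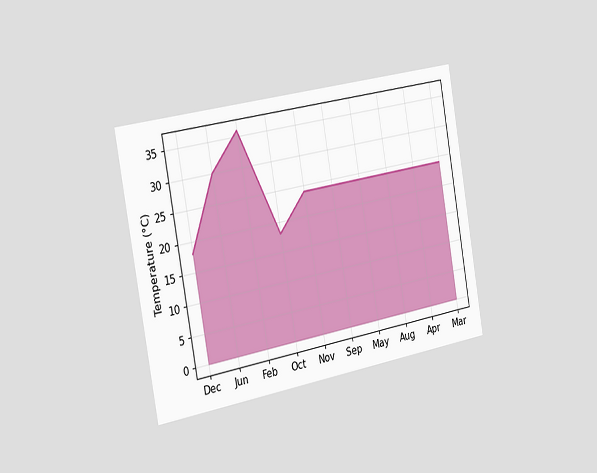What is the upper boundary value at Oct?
18°C

The chart is tilted about 10° counter-clockwise and viewed slightly from the left. At Oct the upper boundary is at 18°C.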